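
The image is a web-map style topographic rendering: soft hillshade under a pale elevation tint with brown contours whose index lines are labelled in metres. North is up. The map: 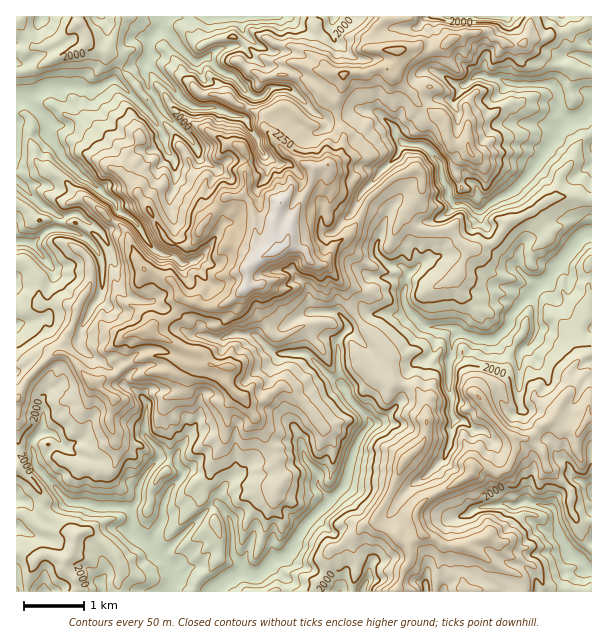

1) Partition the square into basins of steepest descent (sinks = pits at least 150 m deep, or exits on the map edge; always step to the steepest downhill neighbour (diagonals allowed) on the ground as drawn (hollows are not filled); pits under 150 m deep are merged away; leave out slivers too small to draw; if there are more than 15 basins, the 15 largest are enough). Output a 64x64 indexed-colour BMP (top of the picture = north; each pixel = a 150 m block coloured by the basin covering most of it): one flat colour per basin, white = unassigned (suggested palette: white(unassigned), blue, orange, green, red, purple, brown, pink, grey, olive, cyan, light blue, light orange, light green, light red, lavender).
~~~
<image width="64" height="64" href="data:image/bmp;base64,Qk12CAAAAAAAAHYAAAAoAAAAQAAAAEAAAAABAAQAAAAAAAAIAAATCwAAEwsAABAAAAAAAAAA////ALR3HwAOf/8ALKAsACgn1gC9Z5QAS1aMAMJ34wB/f38AIr28AM++FwDox64AeLv/AIrfmACWmP8A1bDFABEREREREREREREREREREREREREREVVVVVVVVVVVVVVVERERERERERERERERERERERERERERFVVVVVVVVVVVVVUREREREREREREREREREREREREREREVVVVVVVVVVVVVVRERERERERERERERERERERERERERERFVVVVVVVVVVVVVEREREREREREREREREREREREREREREVVVVVVVVVVVVVURERERERERERERERERERERERERERETVVVVVVVVVVVVVRERERERERERERERERERERERERERETM1VVVVVVVVVVVVEREREREREREREREREREREREREREzMzVVVVVVVVVVVVURERERERERERERERERERERERERETMzVVVVVVVVVVVVVREREREREREREREREREREREREREREzM1VVVVVVVVVVVVERERERERERERERERERERERERERETMzNVVVVVVVVVVVUREREREREREREREREREREREREREREzMzNVVVVVVVVVVRERERERERERERERERERERERERERETMzMzNVVVVVVVVVEREREREREREREREREREREREREREREzMzMzVTVVVVVVURERERERERERERERERERERERERERETMzMzMzM1VVVVVREREREREREREREREREREREREREREREzMzMzMzVVVVVVERERERERERERERERERERERERERERERMzMzMzNVVVVVURERERERERERERERERERERERERERERETMzMzMzNVVVVRERERERERERERERERERERERERERERERMzMzMzMzNVRFEREREREREREREREREREREREREREREREzMzMzMzMzREQRERERERERERERERERERERERERERERETMzMzMzMzNERBERERERERERERERERERERERERERERETMzMzMzMzMzREIRERERERERERERERERERERERERERETMzMzMzMzMzNEQhERERIREREREREREREREREREREREzMzMzMzMzMzMzRCIRERIiIRERERERERERERERERERETMzMzMzMzMzMzNEIiEREiIiIRERIiERERERERERERETMzMzMzMzMzMzM0QiIhIiIiIiIiIiIRERERERERERERMzMzMzMzMzMzMzMyIiIiIiIiIiIhERERERERERERERMzMzMzMzMzMzMzMzIiIiIiIiIiERERERERERERERERMzMzMzMzMzMzMzMzMiIiIiIiIiIREREREREREREREREzMzMzMzMzMzMzMzMyIiIiIiIiIiIREREREREREREREzMzMzMzMzMzMzMzMzIiIiIiIiIiIiEREREREREREREzMzMzMzMzMzMzMzMzMiIiIiIiIiIiIiIiIRERERERETMzMzMzMzMzMzMzMzMyIiIiIiIiIiIiIiIiERERERERMzMzMzMzMzMzMzMzMzIiIiIiIiIiIiIiIiIhERERERMzMzMzMzMzMzMzMzMzMiIiIiIiIiIiIiIiIiERERERMzMzMzMzMzMzMzMzMzMyIiIiIiIiIiIiIiIiIREREUMzMzMzMzMzMzMzMzMzMzIiIiIiIiIiIiIiIiIiIREURDMzMzMzMzMzMzMzMzMzMiIiIiIiIiIiIiIiIiIiIUREMzMzMzMzMzRDMzMzMzMyIiIiIiIiIiIiIiIiIiIkREREMzMzMzMzRERDMzMzMzIiIiIiIiIiIiIiIiIiIiRERERDMzMzREREREMzMzMzMiIiIiIiIiIiIiIiIiIiIkREREMzM0REREREREMzMzMyIiIiIiIiIiIiIiIiIiIiRERERDMzNEREREREREMzMzIiIiIiIiIiIiIiIiIiIiIkREREMzM0RERERERERDMzMiIiIiIiIiIiIiIiIiIiIiRERERDMzNERERERERERERCIiIiIiIiIiIiIiIiIiIiIkREREQzM0REREREREREREIiIiIiIiIiIiIiIiIiIiIiREREREQzREREREREREREQiIiIiIiIiIiIiIiIiIiIiIiRERERERERERERERERERCIiIiIiIiIiIiIiIiIiIiIiIkREREREREREREREREREIiIiIiIiIiIiIiIiIiIiIiIiREREREREREREREREREQiIiIiIiIiIiIiIiIiIiIiIiJERERERERERERERERERCIiIiIiIiIiIiIiIiIiIiIiIkREREREREREREREREREIiIiIiIiIiIiIiIiIiIiIiIiREREREREREREREREREQiIiIiIiIiIiIiIiIiIiIiIiJERERERERERERERERERCIiIiIiIiIiIiIiIiIiIiIiIkREREREREREREREREREIiIiIiIiIiIiIiIiIiIiIiIiREREREREREREREREREQiIiIiIiIiIiIiIiIiIiIiIiJERERERERERERERERERCIiIiIiIiIiIiIiIiIiIiIiIiREREREREREREREREREIiIiIiIiIiIiIiIiIiIiIiIiIiIiREREREREREREREQiIiIiIiIiIiIiIiIiIiIiIiIiIiJERERERERERERERCIiIiIiIiIiIiIiIiIiIiIiIiIiZmZGZEREREREREREIiIiIiIiIiIiIiIiIiIiIiIiIiJmZmZmZERGZmREREQiIiIiIiIiIiIiIiIiIiIiIiIiImZmZmZmZmZmZERERCIiIiIiIiIiIiIiIiIiIiIiIiIiJmZmZmZmZmZkRERE"/>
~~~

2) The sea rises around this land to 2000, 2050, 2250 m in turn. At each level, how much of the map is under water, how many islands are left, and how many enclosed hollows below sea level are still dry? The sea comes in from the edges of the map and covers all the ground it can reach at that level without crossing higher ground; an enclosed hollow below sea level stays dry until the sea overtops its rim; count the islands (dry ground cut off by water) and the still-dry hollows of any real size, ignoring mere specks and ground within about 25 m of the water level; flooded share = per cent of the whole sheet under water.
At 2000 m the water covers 42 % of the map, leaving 0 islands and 0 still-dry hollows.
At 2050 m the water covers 56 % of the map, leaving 0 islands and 0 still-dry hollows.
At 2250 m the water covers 92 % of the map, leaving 1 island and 0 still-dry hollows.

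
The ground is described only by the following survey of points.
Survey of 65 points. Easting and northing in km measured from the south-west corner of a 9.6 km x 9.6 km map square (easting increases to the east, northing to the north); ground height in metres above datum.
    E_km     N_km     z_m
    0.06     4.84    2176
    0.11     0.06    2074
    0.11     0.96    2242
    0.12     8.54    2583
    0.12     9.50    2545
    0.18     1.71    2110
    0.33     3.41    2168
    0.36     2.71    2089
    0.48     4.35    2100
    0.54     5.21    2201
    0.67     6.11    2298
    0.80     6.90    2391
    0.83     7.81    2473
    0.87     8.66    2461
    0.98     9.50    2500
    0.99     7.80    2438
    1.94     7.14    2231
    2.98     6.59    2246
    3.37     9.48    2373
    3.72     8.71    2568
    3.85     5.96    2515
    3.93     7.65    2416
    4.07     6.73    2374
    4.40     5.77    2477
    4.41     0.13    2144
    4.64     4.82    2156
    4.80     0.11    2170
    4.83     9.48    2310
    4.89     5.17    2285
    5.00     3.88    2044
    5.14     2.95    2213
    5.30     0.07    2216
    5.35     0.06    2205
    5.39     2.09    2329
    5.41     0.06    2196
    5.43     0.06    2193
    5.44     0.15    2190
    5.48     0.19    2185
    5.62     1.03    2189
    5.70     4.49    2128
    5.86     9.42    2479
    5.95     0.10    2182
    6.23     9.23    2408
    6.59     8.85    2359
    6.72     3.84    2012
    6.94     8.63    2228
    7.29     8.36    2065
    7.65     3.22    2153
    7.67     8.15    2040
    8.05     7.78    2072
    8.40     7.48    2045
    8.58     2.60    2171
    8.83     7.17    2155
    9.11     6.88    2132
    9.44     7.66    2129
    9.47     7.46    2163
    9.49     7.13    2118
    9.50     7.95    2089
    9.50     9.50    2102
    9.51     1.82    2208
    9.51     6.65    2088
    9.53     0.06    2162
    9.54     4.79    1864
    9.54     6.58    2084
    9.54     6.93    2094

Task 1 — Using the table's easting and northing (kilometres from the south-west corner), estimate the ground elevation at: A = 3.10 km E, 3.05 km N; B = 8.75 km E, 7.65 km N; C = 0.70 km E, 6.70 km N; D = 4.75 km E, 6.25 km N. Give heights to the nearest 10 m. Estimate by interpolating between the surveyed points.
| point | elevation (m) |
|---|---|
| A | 2050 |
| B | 2130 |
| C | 2370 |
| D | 2330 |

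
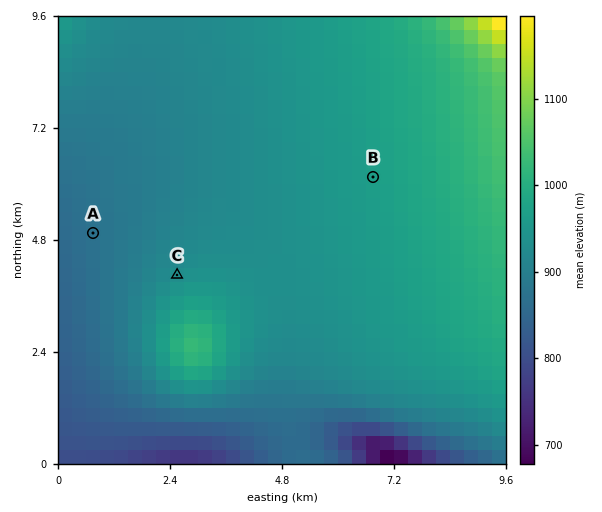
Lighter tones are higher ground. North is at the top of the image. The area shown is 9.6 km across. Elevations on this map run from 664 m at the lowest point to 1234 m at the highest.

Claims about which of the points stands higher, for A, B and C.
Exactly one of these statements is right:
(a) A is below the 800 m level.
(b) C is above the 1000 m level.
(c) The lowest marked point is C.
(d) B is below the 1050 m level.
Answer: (d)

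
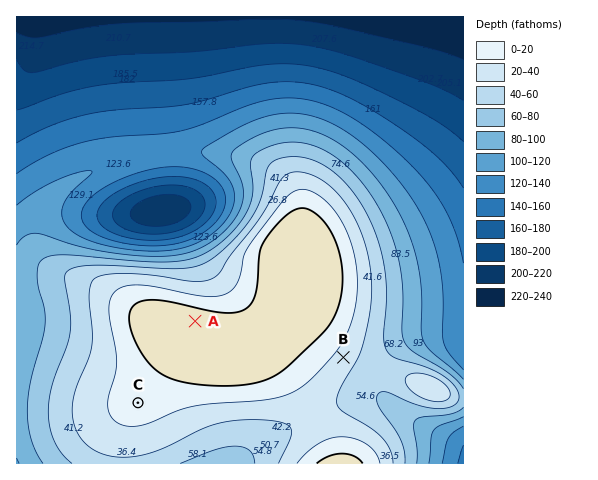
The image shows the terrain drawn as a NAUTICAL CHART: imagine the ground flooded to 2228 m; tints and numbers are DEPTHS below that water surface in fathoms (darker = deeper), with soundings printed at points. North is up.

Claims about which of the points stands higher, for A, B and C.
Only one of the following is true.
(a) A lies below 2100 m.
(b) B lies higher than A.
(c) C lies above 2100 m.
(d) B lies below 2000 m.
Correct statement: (c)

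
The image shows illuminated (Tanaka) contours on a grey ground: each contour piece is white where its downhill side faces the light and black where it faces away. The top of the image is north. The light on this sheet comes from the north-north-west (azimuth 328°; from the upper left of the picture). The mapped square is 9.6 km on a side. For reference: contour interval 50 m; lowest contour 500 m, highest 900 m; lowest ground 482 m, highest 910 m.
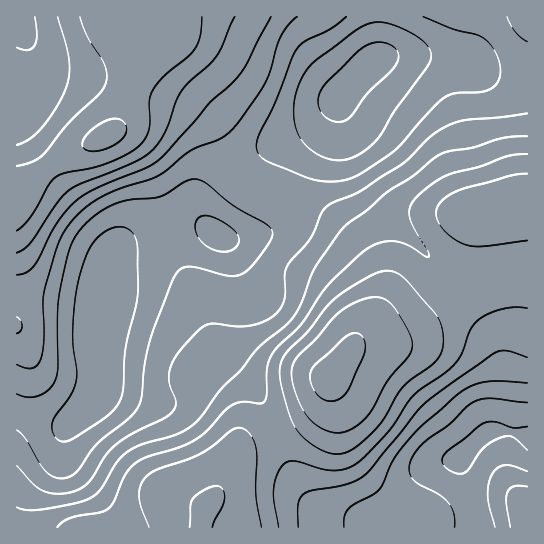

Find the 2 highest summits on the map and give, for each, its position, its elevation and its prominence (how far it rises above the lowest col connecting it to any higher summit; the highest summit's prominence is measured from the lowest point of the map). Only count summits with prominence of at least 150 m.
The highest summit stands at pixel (327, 378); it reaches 910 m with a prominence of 428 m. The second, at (106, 135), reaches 864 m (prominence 239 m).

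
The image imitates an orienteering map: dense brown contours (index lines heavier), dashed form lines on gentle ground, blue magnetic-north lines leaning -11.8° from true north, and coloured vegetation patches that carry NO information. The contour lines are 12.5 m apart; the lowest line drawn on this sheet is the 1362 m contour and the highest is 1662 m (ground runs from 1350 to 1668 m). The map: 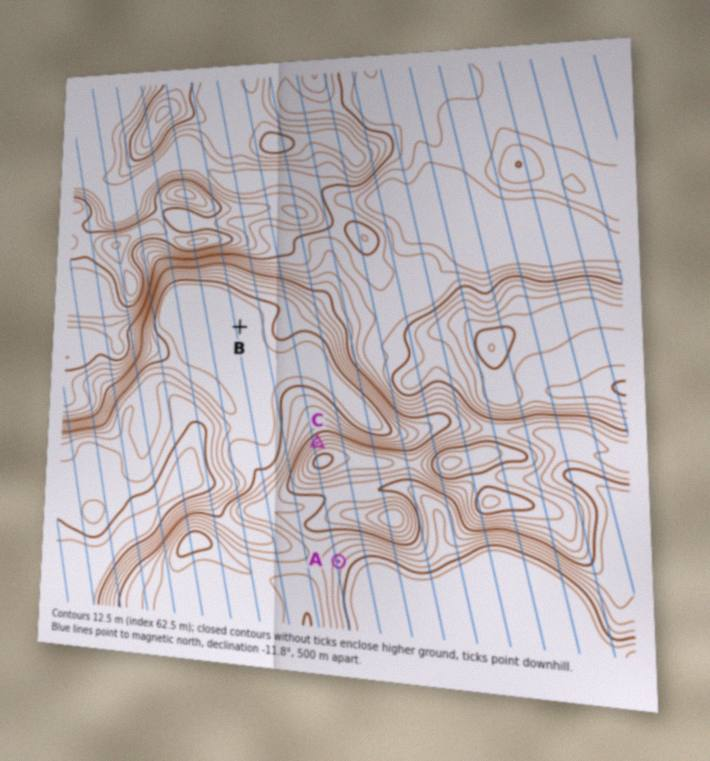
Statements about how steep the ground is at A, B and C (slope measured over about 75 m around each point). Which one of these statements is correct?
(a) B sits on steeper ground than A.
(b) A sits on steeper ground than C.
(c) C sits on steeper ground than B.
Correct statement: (c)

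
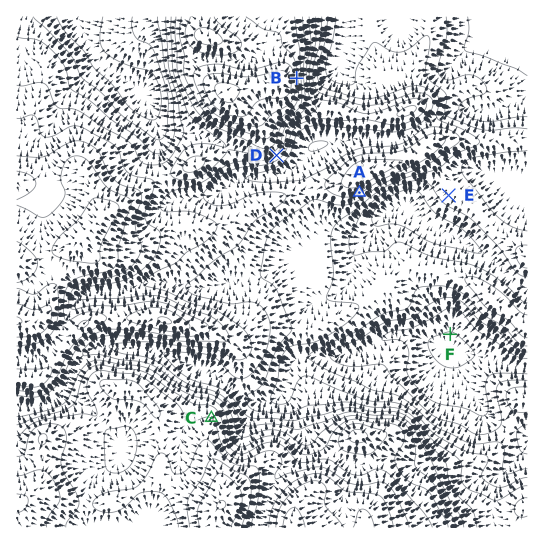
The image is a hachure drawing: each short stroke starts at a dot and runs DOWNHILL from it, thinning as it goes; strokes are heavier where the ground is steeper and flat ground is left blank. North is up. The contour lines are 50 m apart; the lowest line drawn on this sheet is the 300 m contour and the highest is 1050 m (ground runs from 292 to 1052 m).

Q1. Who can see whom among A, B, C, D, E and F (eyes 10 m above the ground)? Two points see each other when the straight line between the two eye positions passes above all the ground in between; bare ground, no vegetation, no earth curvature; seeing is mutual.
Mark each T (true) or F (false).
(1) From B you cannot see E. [T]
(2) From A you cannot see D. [T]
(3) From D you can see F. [F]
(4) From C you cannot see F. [F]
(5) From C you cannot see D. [F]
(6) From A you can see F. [F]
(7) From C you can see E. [T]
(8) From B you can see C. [F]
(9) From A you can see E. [T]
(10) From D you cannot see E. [T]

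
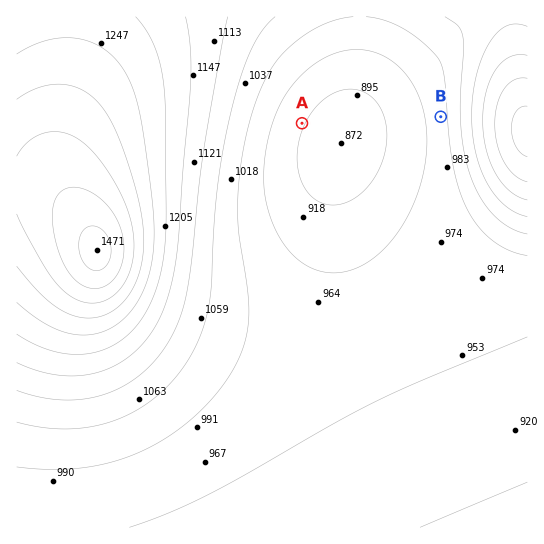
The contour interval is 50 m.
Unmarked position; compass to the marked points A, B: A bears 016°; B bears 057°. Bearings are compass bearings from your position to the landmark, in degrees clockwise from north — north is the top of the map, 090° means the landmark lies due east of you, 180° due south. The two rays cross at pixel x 273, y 226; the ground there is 950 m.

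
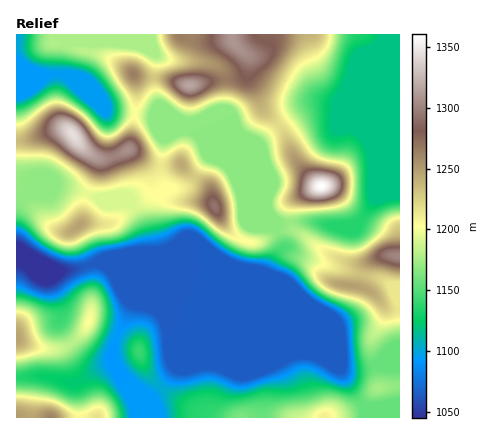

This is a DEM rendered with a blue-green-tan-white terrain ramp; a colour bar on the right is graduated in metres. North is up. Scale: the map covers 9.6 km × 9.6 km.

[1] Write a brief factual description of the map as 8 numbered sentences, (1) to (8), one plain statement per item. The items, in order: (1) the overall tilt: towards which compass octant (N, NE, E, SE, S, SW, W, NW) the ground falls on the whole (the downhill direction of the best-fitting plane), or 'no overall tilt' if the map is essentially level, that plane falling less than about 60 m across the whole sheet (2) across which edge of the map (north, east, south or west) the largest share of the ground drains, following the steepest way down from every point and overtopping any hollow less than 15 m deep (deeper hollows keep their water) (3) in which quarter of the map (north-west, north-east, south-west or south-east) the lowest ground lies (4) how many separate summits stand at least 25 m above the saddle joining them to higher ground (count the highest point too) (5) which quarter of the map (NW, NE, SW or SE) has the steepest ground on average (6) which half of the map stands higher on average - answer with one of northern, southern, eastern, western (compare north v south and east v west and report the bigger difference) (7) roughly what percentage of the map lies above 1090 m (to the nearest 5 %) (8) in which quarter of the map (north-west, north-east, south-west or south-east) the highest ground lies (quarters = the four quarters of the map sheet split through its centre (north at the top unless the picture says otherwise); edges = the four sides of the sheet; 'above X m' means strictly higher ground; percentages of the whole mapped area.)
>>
(1) On the whole the ground falls towards the south.
(2) Most of the ground drains across the western edge.
(3) The lowest point lies in the south-west quarter of the map.
(4) Counting only tops that stand 25 m proud, the map has 12 summits.
(5) The north-west quarter is the steepest part of the map.
(6) Taken as a whole, the northern half is higher than the southern.
(7) Ground above 1090 m makes up about 80 % of the sheet.
(8) The highest ground is in the north-east quarter.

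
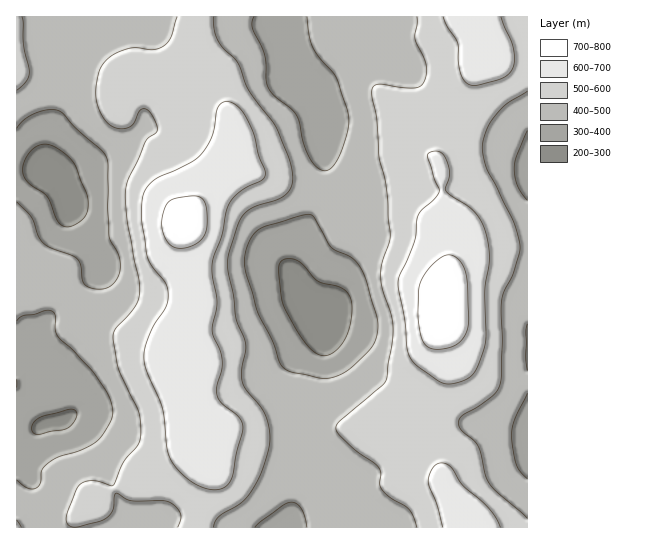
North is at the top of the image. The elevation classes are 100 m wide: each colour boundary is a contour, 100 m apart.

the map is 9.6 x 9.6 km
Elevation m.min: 250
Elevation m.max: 790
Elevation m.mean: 490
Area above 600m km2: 15.8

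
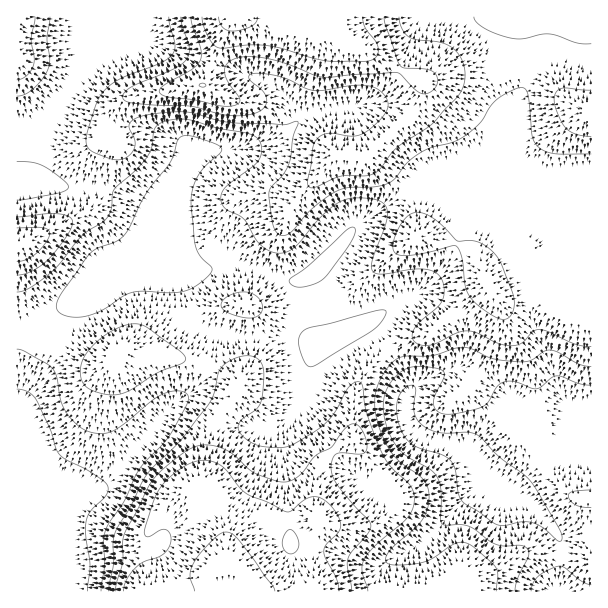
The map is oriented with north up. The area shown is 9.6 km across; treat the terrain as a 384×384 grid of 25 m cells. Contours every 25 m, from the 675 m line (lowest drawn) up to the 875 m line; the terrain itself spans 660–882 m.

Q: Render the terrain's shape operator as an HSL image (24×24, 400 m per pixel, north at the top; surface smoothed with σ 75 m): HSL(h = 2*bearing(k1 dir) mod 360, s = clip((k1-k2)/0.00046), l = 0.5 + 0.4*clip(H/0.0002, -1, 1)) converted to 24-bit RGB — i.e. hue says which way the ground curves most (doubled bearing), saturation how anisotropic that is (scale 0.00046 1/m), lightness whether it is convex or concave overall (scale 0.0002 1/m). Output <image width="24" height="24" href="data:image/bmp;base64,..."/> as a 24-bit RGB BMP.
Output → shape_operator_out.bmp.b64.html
<image width="24" height="24" href="data:image/bmp;base64,Qk32BgAAAAAAADYAAAAoAAAAGAAAABgAAAABABgAAAAAAMAGAAATCwAAEwsAAAAAAAAAAAAAe32Ad3mARE17BSRj8fbV0qDNl2G5r2+Gl4hkZ6tvf7+6WES1ydSyy6+dHTR8R3zPnI/TvYHKpoiRr7KQxGhmTjBCKzVNxIwre3x6d3Z7U0x0FR5L4fVqnbM4Smlnq4KixKa6kcGid1FhW0dXzblDv1AfbV0mCC0GFEUThk+a18fCgqjL2W3lwprhGjDJncrYe4B8cXeCUl2KCWmx8Mrr4aKcTmxgS4dJrrt2pmRgiFt7X1F9uaCGn6fKyaPpzHPeHZA3AFsvndF5iEpnc0Z1xGZuZxxUk7A6fId/b3uFZIyNJHZoGEhf/8zOrHWTW59gbbFcaYGggoe8YE3HwtbGj7i6ckCIy12k6tXdJbe7Jm45djc5Y19FaiQusFF5ncnEgo9/d2pydW9bXHFIAzAuxeCY9Nfv0rnXjsWzUqizaV+FYEp21Lxneks3Xi05etuh2uvxv2DaSzVsblNgcUhRUIOOi9u2ep6ykXKPmlaPjmNkgZtuG4FZA2EzyJJ23byyx6KoeUyIdlh6T0iG1ZOQtS9zeOeEef/DaCBqqRlJmD5/eztvo4ZjZb2FZZJTcHFMcmV0f0dzr5x/kaCGdpZqEU82GWIi6LVBp4QkYUkwWHNFO3hylF+g36DY3fzPJxNGLAcbe0cVZF8sRnl+osqzm4GeboWLenKIZVJzhFKTurSJm4ZmpaNcP3JGDDYmv6xK4HB4m49hVKpwP2toO1pPur1c//SvGwopOQ975r3ZkZXAT8aoXItyoYZnYoVzfnJbUFNfTX+GvpWXp5GZspyloG6kOXFwGWcwwb5o1L+3a5iYTVN3S255abJ2/9jITRtECSomccE/0pyzqWt3Uz8+nbFLbD5WlGo9X2eaSKytbpq30arDmpSojHq1g4jNbqTPQru/zrOsuHOwXFGDZYCAR4pe2n56/2PVeR51F38CMlIVpjYmkXVKYr5VTihWtq55bYukcqSmPZKNepG93LTSf4Kuc4eahVVcZls0g30gmIM3Z19zd3x0Z39mZYBZn0C76sb97df0KkeqZ3ijuNO5dUKrZz6Vl8qzYplHWn9eXnpkNXNArKdQqniBm1+aqUOyxWbFmc6/fsnGUleUiXeMhnxsbH5aRHpgNpV05Ieu4Drfc3+qodKiXSiyndTehZ3EmMQwKnA1VXxlZ3ttW4tQioVVemxbTn+JdLnE1azCukqUdlCBd3COsWayumVrXHg6KUkjTFQrr2R7vNzBboy4U0mVfaF3dmtwzdGhPqdWIGpSX3Zod4Btf39wfHdvfXxdYII7dVAihj4UUIsmSXpdTnaH1mrY7H+xXoBGKYNcTL18ttCXij18caB3boqGenR759X27cbrMFd6LmA3T45hdICCdnSCk2aRl2lld0OG1JGtvd+JI2xWQXZmK1Vr5ZfV7drxcajeXLi7nphsgmKYi6SNhGaGgHl9v0vG9rHp8JH/oJXbQpudXnZ9bm9/d1SGr3R4UGqFfaOw99fUOXxAIkouGTEhKoQn2t2VpGCahGp9fmlqeolyh25qgnJ+hX+CUl4iamchhl0uy2ZCnmJMRnNwYnSASleXr6bChXTFc6m23YWv9Z+/WS5iN2IoBLQxX7Q+f2thfnRxgH96gYB4f3h3en2AgYaCgnpuglZwnWZYpHNXy7BqL31cSIJ7RoiDXp50a2KYql10blSB7Jqww37r09ftU8aoO21RanVgd4Btfn92f3Jxg21igoBTdnxMdHSQWVikroy7mo+15NbaeoPGN1BtY1Q3R0UQJCgLgZAvP4uJs9PIsL3g0JLl6IK7UXxLQHJBU4tQZHlianqBol6itVt0l2hLZYRNTnp0W1yPzIV5r4IdYyAALBwHLRkGoYMPCtoTAOJRLYlUN6wcfW46Y0NR2XKd5J/JZ6GtYpuaX4KXaH6XaEmIr32gwbbSYcooLXVZNnx+pHPV9cz/6Mz/4sz/zNv/zPn/zN7/hFjqfy9okoUaKTYLHCcOanQpx5thu5yMXZ6WUnd+WW9hPU9/qM2/l8bR3OjVKI6vOoSEI4BILbZFRn/XpHfw/8zw8K8vKRMKQRULaD42wJSCtHS+QrSZGPaxjcvTz7vNiHu1X0yngHukPpWgbMRgcXNL3uW1Sj+QUk9+Y3xjVHY6MUYdJRsOkToA/3RGdz2BVYyvhLLNnNHUjZ/S2ubxdNvnPW+csZaarXGxcFaVhXaScnOQioxpemxl5OOfPlR+TFN9eHGEj3uNVk6HRhuNqaDL6+Lgtrrle6bbcZm8hputd6F/iMNYkJRAJzM9hIY4e1RAeGBdenRrgIBwg3tygHp4"/>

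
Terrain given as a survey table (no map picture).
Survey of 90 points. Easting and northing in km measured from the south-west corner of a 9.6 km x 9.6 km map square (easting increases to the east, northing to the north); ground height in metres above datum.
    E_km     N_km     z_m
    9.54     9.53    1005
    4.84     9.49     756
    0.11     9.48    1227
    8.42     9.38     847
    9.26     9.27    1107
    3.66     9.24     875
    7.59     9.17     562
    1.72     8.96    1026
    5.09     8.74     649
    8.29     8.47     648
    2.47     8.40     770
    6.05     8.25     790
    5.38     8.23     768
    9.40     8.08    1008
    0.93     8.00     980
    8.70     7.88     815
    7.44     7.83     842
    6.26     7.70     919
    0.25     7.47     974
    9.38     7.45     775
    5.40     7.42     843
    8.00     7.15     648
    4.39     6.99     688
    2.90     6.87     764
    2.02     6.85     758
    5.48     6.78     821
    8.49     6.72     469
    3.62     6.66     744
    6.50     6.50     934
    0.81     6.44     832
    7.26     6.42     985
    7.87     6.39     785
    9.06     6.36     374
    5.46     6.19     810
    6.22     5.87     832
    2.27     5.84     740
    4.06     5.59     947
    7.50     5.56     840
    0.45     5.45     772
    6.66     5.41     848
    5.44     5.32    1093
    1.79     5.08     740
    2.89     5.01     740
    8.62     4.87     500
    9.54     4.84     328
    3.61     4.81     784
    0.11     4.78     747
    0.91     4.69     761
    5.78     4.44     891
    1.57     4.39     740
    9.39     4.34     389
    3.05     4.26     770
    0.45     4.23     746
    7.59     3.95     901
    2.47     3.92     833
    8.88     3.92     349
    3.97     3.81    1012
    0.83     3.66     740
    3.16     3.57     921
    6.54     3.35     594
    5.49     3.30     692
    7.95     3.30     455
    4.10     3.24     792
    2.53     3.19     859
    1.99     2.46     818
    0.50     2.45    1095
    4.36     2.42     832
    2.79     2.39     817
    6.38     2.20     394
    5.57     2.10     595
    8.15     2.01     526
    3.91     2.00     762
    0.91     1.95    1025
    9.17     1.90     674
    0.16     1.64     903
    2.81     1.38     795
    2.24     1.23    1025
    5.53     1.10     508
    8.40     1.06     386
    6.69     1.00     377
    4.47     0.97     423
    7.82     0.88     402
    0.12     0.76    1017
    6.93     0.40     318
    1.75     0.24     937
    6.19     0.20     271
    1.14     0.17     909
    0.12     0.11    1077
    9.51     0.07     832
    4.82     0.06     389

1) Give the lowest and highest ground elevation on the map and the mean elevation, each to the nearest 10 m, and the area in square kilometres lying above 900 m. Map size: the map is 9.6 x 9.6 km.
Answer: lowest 250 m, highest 1320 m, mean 750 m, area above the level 19.3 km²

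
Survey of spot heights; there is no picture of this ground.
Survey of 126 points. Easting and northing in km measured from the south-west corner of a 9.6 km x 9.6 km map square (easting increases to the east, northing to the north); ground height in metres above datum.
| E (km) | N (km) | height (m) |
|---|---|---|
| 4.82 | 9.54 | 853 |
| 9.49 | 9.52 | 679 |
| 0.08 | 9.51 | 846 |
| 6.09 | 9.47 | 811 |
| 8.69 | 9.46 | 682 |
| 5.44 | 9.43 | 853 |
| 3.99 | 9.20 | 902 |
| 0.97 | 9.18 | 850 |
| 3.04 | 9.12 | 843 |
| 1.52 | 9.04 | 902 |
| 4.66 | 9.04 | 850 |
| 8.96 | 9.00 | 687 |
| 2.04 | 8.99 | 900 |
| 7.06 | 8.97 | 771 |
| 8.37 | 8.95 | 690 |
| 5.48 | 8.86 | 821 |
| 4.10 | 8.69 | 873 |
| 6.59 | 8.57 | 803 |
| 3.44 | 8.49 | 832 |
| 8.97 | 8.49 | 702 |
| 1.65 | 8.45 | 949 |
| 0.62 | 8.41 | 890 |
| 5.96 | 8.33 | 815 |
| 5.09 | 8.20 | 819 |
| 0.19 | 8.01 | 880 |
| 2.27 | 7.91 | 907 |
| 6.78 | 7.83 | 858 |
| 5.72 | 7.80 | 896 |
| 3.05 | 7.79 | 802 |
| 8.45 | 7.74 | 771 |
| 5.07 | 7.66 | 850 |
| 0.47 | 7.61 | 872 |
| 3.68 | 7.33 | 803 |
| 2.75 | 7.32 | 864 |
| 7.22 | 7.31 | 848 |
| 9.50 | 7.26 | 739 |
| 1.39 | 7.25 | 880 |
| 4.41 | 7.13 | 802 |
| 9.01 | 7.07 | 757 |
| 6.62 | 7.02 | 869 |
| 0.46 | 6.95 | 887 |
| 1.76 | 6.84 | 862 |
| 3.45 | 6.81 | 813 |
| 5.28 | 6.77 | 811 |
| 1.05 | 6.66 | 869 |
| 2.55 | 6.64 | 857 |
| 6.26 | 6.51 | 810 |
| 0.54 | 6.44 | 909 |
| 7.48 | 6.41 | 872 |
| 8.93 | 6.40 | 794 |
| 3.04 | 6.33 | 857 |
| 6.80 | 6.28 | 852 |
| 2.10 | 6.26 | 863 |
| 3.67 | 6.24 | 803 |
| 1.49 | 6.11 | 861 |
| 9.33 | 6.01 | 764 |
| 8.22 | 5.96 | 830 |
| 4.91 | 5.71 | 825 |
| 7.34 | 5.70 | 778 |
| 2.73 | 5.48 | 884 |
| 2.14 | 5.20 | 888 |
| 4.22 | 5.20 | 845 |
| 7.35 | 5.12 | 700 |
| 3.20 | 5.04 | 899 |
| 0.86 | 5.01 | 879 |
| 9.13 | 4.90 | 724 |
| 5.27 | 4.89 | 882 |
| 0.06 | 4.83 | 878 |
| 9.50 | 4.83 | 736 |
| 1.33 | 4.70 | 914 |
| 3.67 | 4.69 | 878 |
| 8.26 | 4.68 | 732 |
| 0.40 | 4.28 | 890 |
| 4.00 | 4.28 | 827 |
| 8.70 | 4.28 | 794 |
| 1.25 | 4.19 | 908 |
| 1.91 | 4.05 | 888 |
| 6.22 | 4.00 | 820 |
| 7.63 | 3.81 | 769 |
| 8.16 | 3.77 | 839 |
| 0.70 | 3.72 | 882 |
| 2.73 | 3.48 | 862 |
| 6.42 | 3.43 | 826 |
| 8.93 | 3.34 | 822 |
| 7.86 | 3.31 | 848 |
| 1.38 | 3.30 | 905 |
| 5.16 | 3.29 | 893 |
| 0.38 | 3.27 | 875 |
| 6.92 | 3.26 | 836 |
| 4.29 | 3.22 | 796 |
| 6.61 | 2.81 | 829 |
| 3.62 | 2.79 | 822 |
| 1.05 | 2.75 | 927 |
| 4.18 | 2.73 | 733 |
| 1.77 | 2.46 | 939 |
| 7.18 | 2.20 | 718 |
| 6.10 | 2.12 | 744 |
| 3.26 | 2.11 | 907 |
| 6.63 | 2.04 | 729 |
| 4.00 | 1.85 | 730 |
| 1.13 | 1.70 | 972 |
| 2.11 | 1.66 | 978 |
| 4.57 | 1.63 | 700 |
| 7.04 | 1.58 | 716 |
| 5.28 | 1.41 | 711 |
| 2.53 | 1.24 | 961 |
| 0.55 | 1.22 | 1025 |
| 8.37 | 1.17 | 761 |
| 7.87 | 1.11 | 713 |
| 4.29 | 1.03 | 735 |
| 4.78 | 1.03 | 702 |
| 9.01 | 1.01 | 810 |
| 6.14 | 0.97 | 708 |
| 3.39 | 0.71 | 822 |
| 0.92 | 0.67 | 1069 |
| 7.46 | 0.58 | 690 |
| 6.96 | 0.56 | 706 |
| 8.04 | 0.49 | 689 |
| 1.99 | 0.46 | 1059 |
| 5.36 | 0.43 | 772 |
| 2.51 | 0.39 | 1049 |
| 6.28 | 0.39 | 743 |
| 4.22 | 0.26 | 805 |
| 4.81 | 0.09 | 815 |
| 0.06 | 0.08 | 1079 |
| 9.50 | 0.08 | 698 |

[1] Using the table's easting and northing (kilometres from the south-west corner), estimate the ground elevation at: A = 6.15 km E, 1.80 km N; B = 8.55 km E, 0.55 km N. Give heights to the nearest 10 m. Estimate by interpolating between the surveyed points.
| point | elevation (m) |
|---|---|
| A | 710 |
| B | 700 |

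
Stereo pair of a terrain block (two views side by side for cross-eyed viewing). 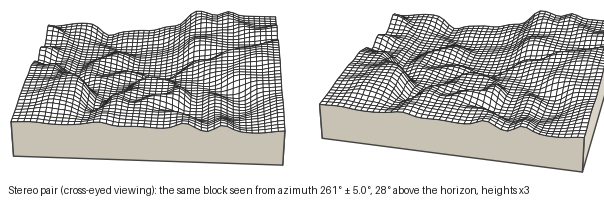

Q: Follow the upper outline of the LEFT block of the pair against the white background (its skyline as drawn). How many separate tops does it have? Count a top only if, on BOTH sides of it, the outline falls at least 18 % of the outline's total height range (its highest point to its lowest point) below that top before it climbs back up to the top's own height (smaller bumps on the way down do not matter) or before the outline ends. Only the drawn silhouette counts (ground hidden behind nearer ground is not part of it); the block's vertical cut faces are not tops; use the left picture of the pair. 1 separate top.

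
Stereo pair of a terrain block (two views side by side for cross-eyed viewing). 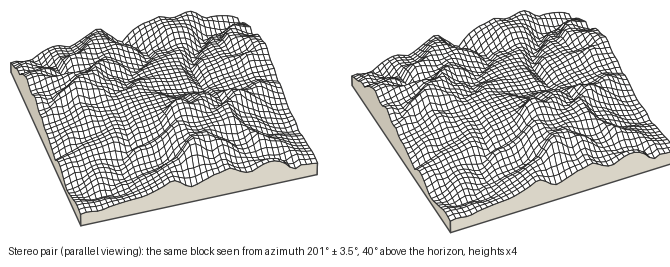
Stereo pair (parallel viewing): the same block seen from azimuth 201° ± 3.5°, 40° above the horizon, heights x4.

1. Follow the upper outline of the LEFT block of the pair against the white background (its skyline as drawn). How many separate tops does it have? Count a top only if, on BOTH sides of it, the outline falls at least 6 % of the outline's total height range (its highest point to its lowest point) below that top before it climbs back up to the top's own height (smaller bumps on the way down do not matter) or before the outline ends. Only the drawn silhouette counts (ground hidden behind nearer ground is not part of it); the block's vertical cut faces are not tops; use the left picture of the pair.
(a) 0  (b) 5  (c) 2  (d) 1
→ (c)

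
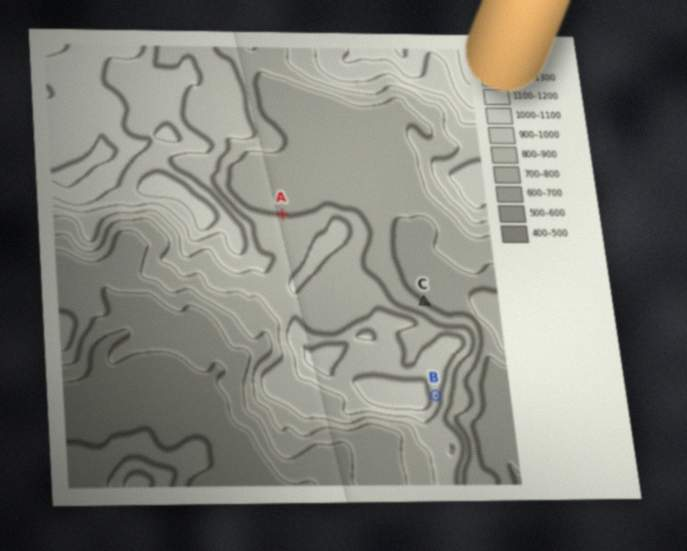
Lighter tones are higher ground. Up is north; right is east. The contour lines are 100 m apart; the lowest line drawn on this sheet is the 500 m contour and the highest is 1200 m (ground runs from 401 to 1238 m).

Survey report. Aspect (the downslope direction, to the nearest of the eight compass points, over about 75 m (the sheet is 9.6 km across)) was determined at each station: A N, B E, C NE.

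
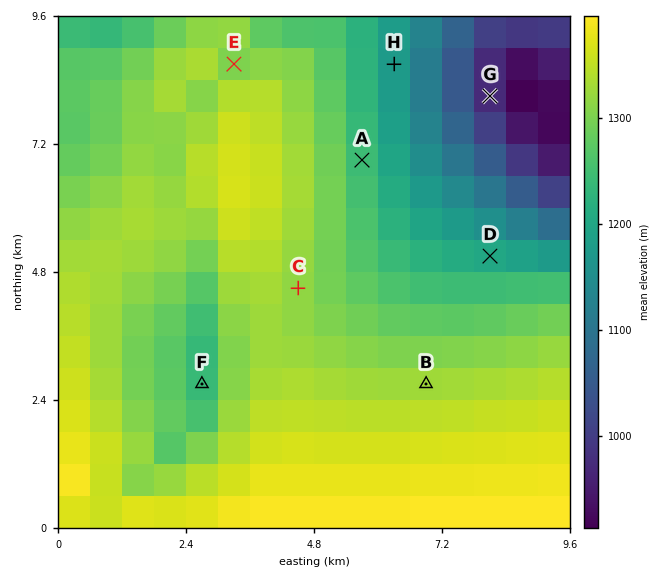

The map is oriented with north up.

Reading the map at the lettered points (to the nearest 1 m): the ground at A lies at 1245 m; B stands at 1327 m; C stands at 1316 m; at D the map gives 1204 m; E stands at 1293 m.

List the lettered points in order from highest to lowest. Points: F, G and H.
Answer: F H G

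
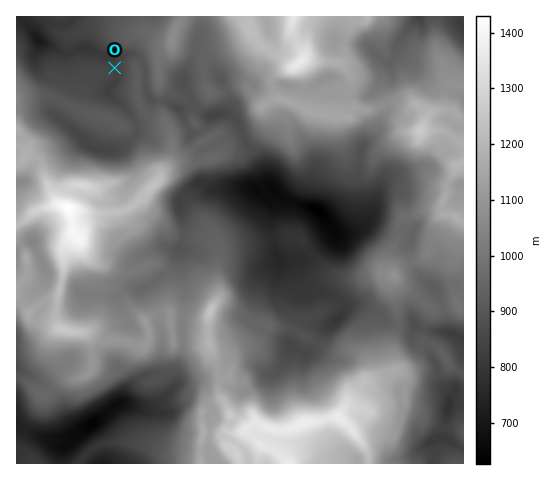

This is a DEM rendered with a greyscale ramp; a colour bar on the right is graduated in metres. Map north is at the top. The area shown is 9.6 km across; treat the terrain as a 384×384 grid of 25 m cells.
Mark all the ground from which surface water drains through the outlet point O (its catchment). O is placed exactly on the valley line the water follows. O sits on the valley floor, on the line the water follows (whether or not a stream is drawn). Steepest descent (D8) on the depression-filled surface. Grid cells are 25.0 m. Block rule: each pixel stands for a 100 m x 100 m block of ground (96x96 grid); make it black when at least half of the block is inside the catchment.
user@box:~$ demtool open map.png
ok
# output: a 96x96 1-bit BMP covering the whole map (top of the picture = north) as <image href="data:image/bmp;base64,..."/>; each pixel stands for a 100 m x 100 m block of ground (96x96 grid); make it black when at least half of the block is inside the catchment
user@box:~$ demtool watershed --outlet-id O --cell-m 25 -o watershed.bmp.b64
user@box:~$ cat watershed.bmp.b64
<image width="96" height="96" href="data:image/bmp;base64,Qk2+BAAAAAAAAD4AAAAoAAAAYAAAAGAAAAABAAEAAAAAAIAEAAATCwAAEwsAAAIAAAAAAAAA////AAAAAAAAAAAAAAAAAAAAAAAAAAAAAAAAAAAAAAAAAAAAAAAAAAAAAAAAAAAAAAAAAAAAAAAAAAAAAAAAAAAAAAAAAAAAAAAAAAAAAAAAAAAAAAAAAAAAAAAAAAAAAAAAAAAAAAAAAAAAAAAAAAAAAAAAAAAAAAAAAAAAAAAAAAAAAAAAAAAAAAAAAAAAAAAAAAAAAAAAAAAAAAAAAAAAAAAAAAAAAAAAAAAAAAAAAAAAAAAAAAAAAAAAAAAAAAAAAAAAAAAAAAAAAAAAAAAAAAAAAAAAAAAAAAAAAAAAAAAAAAAAAAAAAAAAAAAAAAAAAAAAAAAAAAAAAAAAAAAAAAAAAAAAAAAAAAAAAAAAAAAAAAAAAAAAAAAAAAAAAAAAAAAAAAAAAAAAAAAAAAAAAAAAAAAAAAAAAAAAAAAAAAAAAAAAAAAAAAAAAAAAAAAAAAAAAAAAAAAAAAAAAAAAAAAAAAAAAAAAAAAAAAAAAAAAAAAAAAAAAAAAAAAAAAAAAAAAAAAAAAAAAAAAAAAAAAAAAAAAAAAAAAAAAAAAAAAAAAAAAAAAAAAAAAAAAAAAAAAAAAAAAAAAAAAAAAAAAAAAAAAAAAAAAAAAAAAAAAAAAAAAAAAAAAAAAAAAAAAAAAAAAAAAAAAAAAAAAAAAAAAAAAAAAAAAAAAAAAAAAAAAAAAAAAAAAAAAAAAAAAAAAAAAAAAAAAAAAAAAAAAAAAAAAAAAAAAAAAAAAAAAAAAAAAAAAAAAAAAAAAAAAAAAAAAAAAAAAAAAAAAAAAAAAAAAAAAAAAAAAAAAAAAAAAAAAAAAAAAAAAAAAAAAAAAAAAAAAAAAAAAAAAAAAAAAAAAAAAAAAAAAAAAAAAAAA/8AAAAAAAAAAAAAP/+AAAAAAAAAAAAA///AAAAAAAAAAAAA///wAAAAAAAAAAAB///wAAAAAAAAAAAB///4AAAAAAAAAAAB///8AAAAAAAAAAAD///+AAAAAAAAAAAD///+AAAAAAAAAAAD////AAAAAAAAAAAH////gAAAAAAAAAAH////gAAAAAAAAAA/////gAAAAAAAAAB/////gAAAAAAAAAD/////gAAAAAAAAAD/////gAAAAAAAAAD/////gAAAAAAAAAD/////gAAAAAAAAAD/////gAAAAAAAAAD/////AAAAAAAAAAD////4AAAAAAAAAAD////gAAAAAAAAAAD/8f/gAAAAAAAAAAD/wf/AAAAAAAAAAAD/Af/AAAAAAAAAAAAAAf/AAAAAAAAAAAAAAf/AAAAAAAAAAAAAAf/AAAAAAAAAAAAAAP/AAAAAAAAAAAAAAD/AAAAAAAAAAAAAAAfAAAAAAAAAAAAAAAAAAAAAAAAAAAAAAAAAAAAAAAAAAAAAAAAAAAAAAAAAAAAAAAAAAAAAAAAAAAAAAAAAAAAAAAAAAAAAAAAAAAAAAAAAAAAAAAAAAAAAAAAAAAAAAAAAAAAAAAAAAAAAAAAAAAAAAAAAAAAAAAAAAAAAAAAAAAAAAAAAAAAAAAAAAAA="/>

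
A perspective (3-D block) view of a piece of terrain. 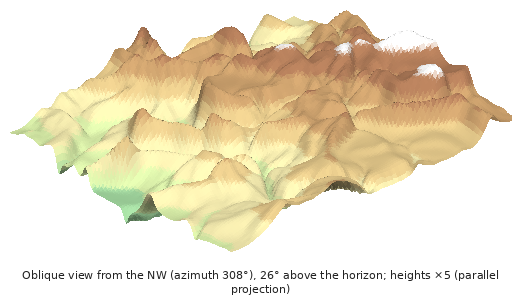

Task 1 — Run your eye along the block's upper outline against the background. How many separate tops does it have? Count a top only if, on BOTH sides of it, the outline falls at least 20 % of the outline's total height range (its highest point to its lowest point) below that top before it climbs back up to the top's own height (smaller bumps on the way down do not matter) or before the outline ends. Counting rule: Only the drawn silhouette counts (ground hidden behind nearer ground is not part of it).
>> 2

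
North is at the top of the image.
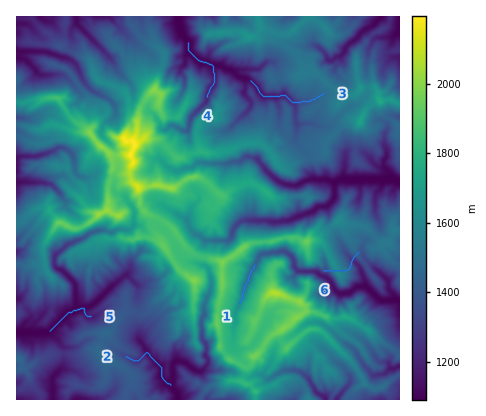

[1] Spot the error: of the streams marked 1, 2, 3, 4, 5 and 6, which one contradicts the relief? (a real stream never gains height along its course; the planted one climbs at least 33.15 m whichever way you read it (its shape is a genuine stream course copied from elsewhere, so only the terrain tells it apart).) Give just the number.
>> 6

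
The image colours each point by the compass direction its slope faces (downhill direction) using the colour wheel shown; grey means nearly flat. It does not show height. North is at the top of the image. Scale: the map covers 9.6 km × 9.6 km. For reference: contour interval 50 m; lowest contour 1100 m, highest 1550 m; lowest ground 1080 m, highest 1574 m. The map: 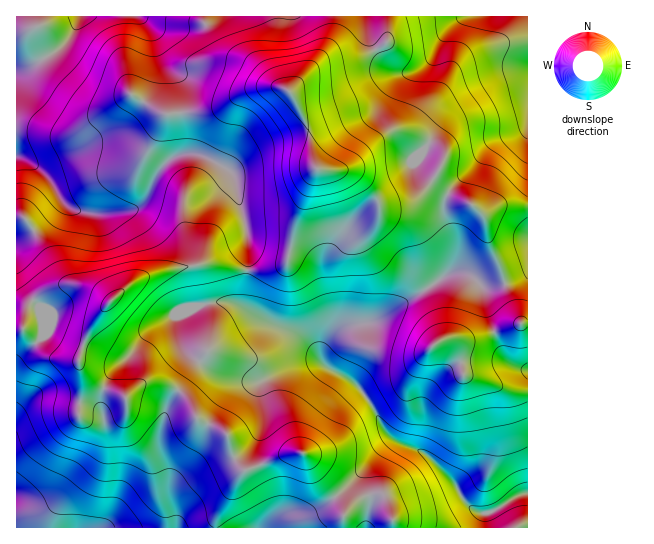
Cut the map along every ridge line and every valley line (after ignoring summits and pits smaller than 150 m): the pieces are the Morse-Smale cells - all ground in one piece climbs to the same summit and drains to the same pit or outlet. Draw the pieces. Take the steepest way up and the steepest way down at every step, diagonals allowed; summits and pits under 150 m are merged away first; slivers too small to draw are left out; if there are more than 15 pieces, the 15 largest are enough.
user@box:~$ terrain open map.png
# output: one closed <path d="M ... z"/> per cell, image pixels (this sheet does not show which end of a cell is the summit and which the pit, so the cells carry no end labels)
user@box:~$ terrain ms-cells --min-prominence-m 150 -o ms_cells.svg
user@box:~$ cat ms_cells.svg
<path d="M403 131l-12 0-5 2-43 36-27 1-20 51-8 40-10 7-31 3-3 32 7 10-12-8-16-4-29 6-18 10 1 16 7 16 9 8 17 12 21 10 30 2 32-16 25-4 27 15 16 14 12 17 12 24 11 10-7 0-29 33-24 23 8 13-1 18 184 0 1-205-8-1-8-17-12-39-11-23-4-22-4-8-10-9-42-19 15-24 0-7-13-10z"/><path d="M334 16l-317 0-1 221 3 0 23-13 18-18 1-7 6 8 22 6 25 0 20-4 10-8 11-24 15-18 13-6 12 0 31 15 7 9 14 52 0 41 18 1 17-4 6-6 8-40 15-40 6-12-4-7-2-23-6-18-16-30 24-25 15-20 5-15z"/><path d="M23 329l-7 1 1 198 252 0 14-12 30-4 22-15-18-22-14-22-16 0-42 18-13-17-5-20-28-14-11-21-13-11-13-5-13-2-10 4-14 12-8-5-15-4-9-5-10-10-5-12-21-2-10-4z"/><path d="M527 16l-138 0-1 22-5 7-32 15-32 5-9 6-21 20 16 30 6 18 2 23 5 7 19 2 12-4 24-24 18-12 12 0 8 2 20 11 13 10 0 7-15 24 42 19 13 13 7 30 9 19 9 32 12 25 7-1z"/><path d="M217 264l-18 0-24 4-33 9-12 7-20 17-15-10-13-6-23 0-13 6-17 14-6 24 24 26 10 4 21 2 5 12 10 10 9 5 15 4 8 5 14-12 10-4 13 2 13 5 13 11 11 21 28 14 5 20 13 17 42-18 16 0 14 22 18 22 25-23 29-33 6-2-10-8-12-24-12-17-16-14-27-15-25 4-32 16-16 0-22-5-30-19-9-8-4-8-4-15 0-9 2-2 16-8 27-6 10 2 18 7-5-7 3-33z"/><path d="M195 153l-12 0-13 6-15 18-11 24-10 8-20 4-25 0-22-6-6-8-1 7-9 10-18 15-16 6-1 92 7 0 2-15 6-11 15-12 13-6 23 0 13 6 15 10 24-20 35-12 30-5 18 0 21 5 9 0 0-40-14-52-7-9z"/><path d="M387 16l-52 0-6 27-20 27 14-6 32-5 28-14 5-7z"/><path d="M335 497l-22 15-30 4-14 11 73 1 2-18z"/>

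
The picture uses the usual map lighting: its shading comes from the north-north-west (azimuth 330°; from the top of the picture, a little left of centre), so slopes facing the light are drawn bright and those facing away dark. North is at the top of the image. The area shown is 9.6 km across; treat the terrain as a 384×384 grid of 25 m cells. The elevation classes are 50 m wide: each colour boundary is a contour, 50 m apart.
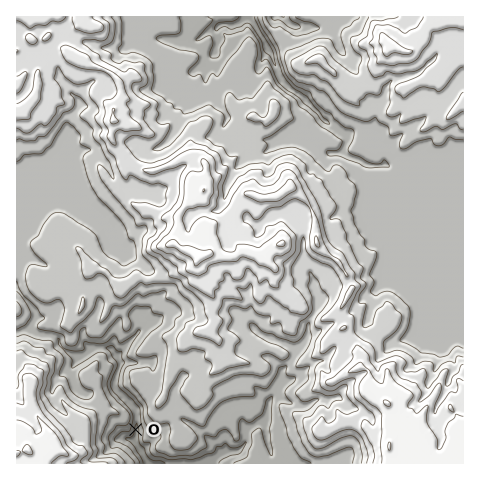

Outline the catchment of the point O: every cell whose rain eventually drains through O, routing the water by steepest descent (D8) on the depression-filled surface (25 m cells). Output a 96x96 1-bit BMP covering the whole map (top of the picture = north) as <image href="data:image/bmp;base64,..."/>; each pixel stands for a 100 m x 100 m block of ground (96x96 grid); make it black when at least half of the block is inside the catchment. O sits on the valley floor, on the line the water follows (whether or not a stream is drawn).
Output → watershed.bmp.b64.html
<image width="96" height="96" href="data:image/bmp;base64,Qk2+BAAAAAAAAD4AAAAoAAAAYAAAAGAAAAABAAEAAAAAAIAEAAATCwAAEwsAAAIAAAAAAAAA////AAAAAAAAAAAAAAAAAAAAAAAAAAAAAAAAAAAAAAAAPAAAAAAAAAAAAAAAfAAAAAAAAAAAAAAA/AAAAAAAAAAAAAAB/gAAAAAAAAAAAAAB/gAAAAAAAAAAAAAD/gD4AAAAAAAAAAAD/gH8AAAAAAAAAAAH/gH8AAAAAAAAAAAP/wP8AAAAAAAAAAAP///8AAAAAAAAAAAP///8AAAAAAAAAAAf///+AAAAAAAAAAAf////AAAAAAAAAAAf////AAAAAAAAAAAf////AAAAAAAAAAAf////gAAAAAAAAAAf////gAAAAAAAAAAf////gAAAAAAAAAAf////gAAAAAAAAAA/////wAAAAAAAAAB/////wAAAAAAAAAD/////4AAAAAAAAAD/////4AAAAAAAAAD/////8AAAAAAAAAD/////8AAAAAAAAAD/////+AAAAAAAAAD//////4AAAAAAAAD//////8AAAAAAAAD//////+AAAAAAAAD//////8AAAAAAAAD//////8AAAAAAAAD//////8AAAAAAAAD//////8AAAAAAAAD//////8AAAAAAAAD//////8AAAAAAAAD//////4AAAAAAAAD///z//wAAAAAAAAD///h//gAAAAAAAAD///AAfgAAAAAAAAD//8AADgAAAAAAAAD//wAAAAAAAAAAAAD//gAAAAAAAAAAAAD//AAAAAAAAAAAAAD//AAAAAAAAAAAAAD/+AAAAAAAAAAAAAD/4AAAAAAAAAAAAAD/gAAAAAAAAAAAAAD+AAAAAAAAAAAAAAD8AAAAAAAAAAAAAAD4AAAAAAAAAAAAAADwAAAAAAAAAAAAAAAAAAAAAAAAAAAAAAAAAAAAAAAAAAAAAAAAAAAAAAAAAAAAAAAAAAAAAAAAAAAAAAAAAAAAAAAAAAAAAAAAAAAAAAAAAAAAAAAAAAAAAAAAAAAAAAAAAAAAAAAAAAAAAAAAAAAAAAAAAAAAAAAAAAAAAAAAAAAAAAAAAAAAAAAAAAAAAAAAAAAAAAAAAAAAAAAAAAAAAAAAAAAAAAAAAAAAAAAAAAAAAAAAAAAAAAAAAAAAAAAAAAAAAAAAAAAAAAAAAAAAAAAAAAAAAAAAAAAAAAAAAAAAAAAAAAAAAAAAAAAAAAAAAAAAAAAAAAAAAAAAAAAAAAAAAAAAAAAAAAAAAAAAAAAAAAAAAAAAAAAAAAAAAAAAAAAAAAAAAAAAAAAAAAAAAAAAAAAAAAAAAAAAAAAAAAAAAAAAAAAAAAAAAAAAAAAAAAAAAAAAAAAAAAAAAAAAAAAAAAAAAAAAAAAAAAAAAAAAAAAAAAAAAAAAAAAAAAAAAAAAAAAAAAAAAAAAAAAAAAAAAAAAAAAAAAAAAAAAAAAAAAAAAAAAAAAAAAAAAAAAAAAAAAAAAAAAAAAAAAAAAAAAAAAAAAAAAAAAAAAAAAAAAAAAAAAAAAAAAAAAAAAAAAAAAAAAAAAAAAAAAAAAAAAAAAAAAAAAAAAAAAAAAAAAAAAAAAAAAAAAAAAAAAA="/>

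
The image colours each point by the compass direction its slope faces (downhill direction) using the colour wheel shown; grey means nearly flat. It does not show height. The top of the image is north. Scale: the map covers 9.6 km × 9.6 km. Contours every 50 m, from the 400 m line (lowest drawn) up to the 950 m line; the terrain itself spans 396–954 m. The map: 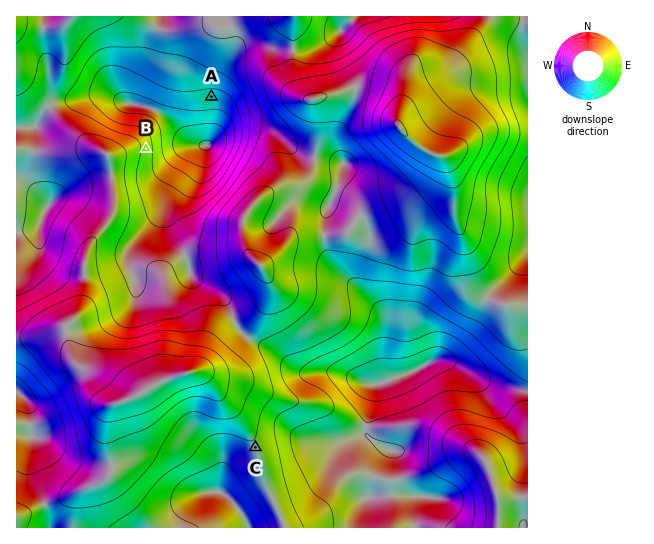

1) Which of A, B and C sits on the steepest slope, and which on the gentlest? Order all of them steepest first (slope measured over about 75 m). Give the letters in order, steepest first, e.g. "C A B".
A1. B A C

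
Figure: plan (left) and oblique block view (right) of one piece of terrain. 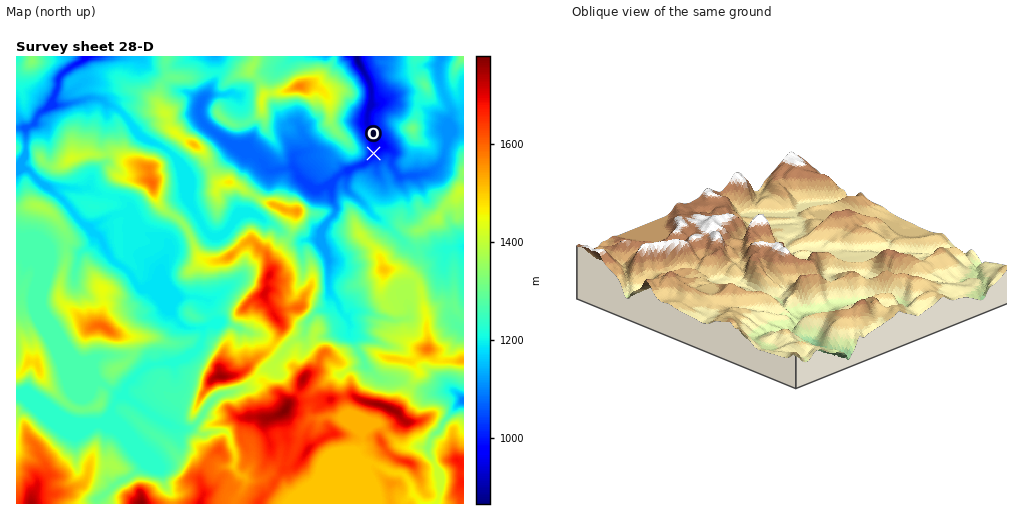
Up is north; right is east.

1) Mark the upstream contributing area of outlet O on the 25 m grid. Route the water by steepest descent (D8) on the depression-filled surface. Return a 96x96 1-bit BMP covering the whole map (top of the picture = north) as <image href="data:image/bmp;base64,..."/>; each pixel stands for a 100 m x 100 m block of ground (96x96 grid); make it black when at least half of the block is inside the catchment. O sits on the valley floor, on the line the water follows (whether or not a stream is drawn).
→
<image width="96" height="96" href="data:image/bmp;base64,Qk2+BAAAAAAAAD4AAAAoAAAAYAAAAGAAAAABAAEAAAAAAIAEAAATCwAAEwsAAAIAAAAAAAAA////AAAAAAAAAAAAAAAAAAAAAAAAAAAAAAAAAAAAAAAAAAAAAAAAAAAAAAAAAAAAAAAAAAAAAAAAAAAAAAAAAAAAAAAAAAAAAAAAAAAAAAAAAAAAAAAAAAAAAAAAAAAAAAAAAAAAAAAAAAAAAAAAAAAAAAAAAAAAAAAAAAAAAAAAAAAAAAAAAAAAAAAAAAAAAAAAAAAAAAAAAAAAAAAAAAAAAAAAAAAAAAAAAAAAAAAAAAAAAAAAAAAAAAAAAAAAAAAAAAAAAAAAAAAAAAAAAAAAAAAAAAAAAAAAAAAAAAAAAAAAAAAAAAAAAAAAAAAAAAAAAAAAAAAAAAAAAAAAAAAAgAAAAAAAAAAAAAAHwAAAAAAAAAAAP/B/4AAAAAAAAAAAf///8AAAAAAAAAAB////+AAAAAAAAAAD////+AAAAAAAAAAH////+AAAAAAAAAAf/////AAAAAAAAAA//////AAAAAAAAAA//////AAAAAAAAAAf////+AAAAAAAAAAP/////AAAAAAAAAAH/////gAAAAAAAAAB/////wAAAAAAAAAB/////wAAAAAAAAAA/////wAAAAAAAAAA/////wAAAAAAAAAAf////wAAAAAAAAAAf////wAAAAAAAAAA/////wAAAAAAAAAB/////wAAAAAAAAAB/////wAAAAAAAAAD/////gAAAAAAAAAD/////gAAAAAAAAAH/////gAAAAAAAAAH/////gAAAAAAAAAD/////gAAAAAAAAAD/////AAAAAAAAAAD////+AAAAAAAAAAD////+AAAAAAAAAAB////+AAAAAAAAAAD/////AAAAAAAAAAB/////AAAAAAAAAAA/////AAAAAAAAAAA/////AAAAAAAAAAAf////AAAAAAAAAAAP////AAAAAAAAAAAH////AAAAAAAAAAAH////AAAAAAAAAAAH///4AAAAAAAAAAAD///wAAAAAAAAAAAD///gAAAAAAAAAAAD///AAAAAAAAAAAAf//4AAAAAAAAAAAD///wAAAAAAAAAAAP///wAAAAAAAAAAA////gAAAAAAAAAAB////AAAAAAAAAAAH////AAAAAAAAAAB/////gAAAAAAAAAD/////wAAAAAAAAAD/////4AAAAAAAAAD/////4AAAAAAAAAH/////4AAAAAAAAAH/////4AAAAAAAAAP////+AAAAAAAAAAf////8AAAAAAAAAB/////4AAAAAAAAAD/////wAAAAAAAAAP/////gAAAAAAAAAf/////AAAAAAAAAAf/////AAAAAAAAAAf////+AAAAAAAAAA/////+AAAAAAAAAB/////+AAAAAAAAAB/////+AAAAAAAAAB/////+AAAAAAAAAB/////+AAAAAAAAAB///4P8AAAAAAAAAB///4BgAAAAAAAAAA///wAAAAAAAAAAAAQ/ngAAAAAAAAAAAAAAAAAAAAAAAAAAAAAAAAAAAAAAAAAAAAAAAAAAAAAAAAAAAAAAAAAAAAAAA="/>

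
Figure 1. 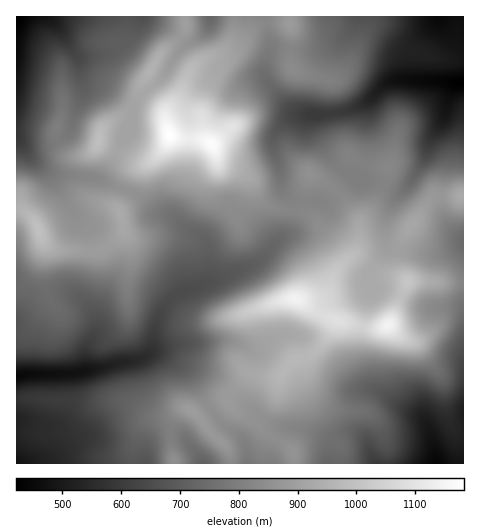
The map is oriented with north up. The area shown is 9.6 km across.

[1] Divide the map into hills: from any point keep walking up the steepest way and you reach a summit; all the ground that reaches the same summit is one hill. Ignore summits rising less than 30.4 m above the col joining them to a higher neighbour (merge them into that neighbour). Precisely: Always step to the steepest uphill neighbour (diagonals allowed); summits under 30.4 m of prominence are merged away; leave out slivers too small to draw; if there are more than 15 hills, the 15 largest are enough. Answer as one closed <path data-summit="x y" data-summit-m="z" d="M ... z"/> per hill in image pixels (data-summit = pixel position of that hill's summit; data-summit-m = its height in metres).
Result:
<path data-summit="388 325" data-summit-m="1147" d="M431 140l-8 22-35 49-3 16 1 23-18 24 0 9 4 7-11 38-1 25 10 30 5 7-24 0-38-16-7-7-5-28-7-5-15 2-23 14-24-8-14-2-39 4-17 3-11 6 15 4 17 11 9 9 25 41 8 9 12 7 8 8 4 22 215-1 0-225-10-7-11-17-2-7 2-43z"/><path data-summit="169 136" data-summit-m="1183" d="M463 16l-105 0-7 15-12 11-25 8-38-1-6 3 0-12-5-24-119 0 2 4 26 12 14 13-11 9-13 22-31 29-4-1 4 4 0 9-12 29-12 20-8 10-5 3 41 15 20 18 16 5 5 3-2-9 13-49 1-42-2-5 0-12 3-7 11-11 15-11 6 0 13 6 19-3 10 1 25 30 11 6 13 2 0 14 15 27 8 9 27 16 13 1 18 7 8 0 6-5 17-27 3-15 15-26 8-30 6-5 6 0z"/><path data-summit="295 299" data-summit-m="1145" d="M351 175l-3 1-25 26-22 0-10-4 3 4 0 11-5 16-30 32-31 15-43 14-9 5-12 12-6 11-8 35 29-9 39-4 14 2 24 8 23-14 15-2 7 5 5 28 7 7 38 16 24 0-5-7-10-30 1-25 11-38-4-7 0-9 18-24-1-23 2-12 7-14 9-11-8 0-18-7-13-1z"/><path data-summit="192 411" data-summit-m="891" d="M157 353l-6 0-18 8-14 1-42 11-52 1-8 2-1 87 128 1 2-13 6-9 14-5 14 0 8 4 14 23 46 0-3-22-8-8-12-7-8-9-25-41-9-9-17-11z"/><path data-summit="211 144" data-summit-m="1174" d="M223 74l-6 0-15 11-11 11-3 7 0 12 2 5-1 42-13 49 2 10 8 7 14 8 7 10 2 32-2 5 49-20 33-34 5-16 0-11-12-13-2-21-7-28 4-10 10-10 12-5 12 0-10-1-11-6-27-31-27 3z"/><path data-summit="119 211" data-summit-m="931" d="M45 168l-2 0 14 17 21 37 13 15-1 27-10 30 14 22 2 13-10 21-1 20 17-2 42-10 7-8 4-22 9-21 16-15 20-5 6-4 3-5 0-26-4-10-32-25-16-5-17-15-8-5-36-14-40-4z"/><path data-summit="39 230" data-summit-m="997" d="M17 138l-1 238 67-4 3-3 0-19 10-21-2-13-14-22 10-30 1-27-13-15-26-44-21-19z"/><path data-summit="151 70" data-summit-m="954" d="M145 16l-99 1 10 7 21 31 7 25 24 8 25 17 31-29 13-22 11-9-14-13z"/><path data-summit="98 143" data-summit-m="991" d="M81 73l1 23-14 37-4 4-15 6-16 1-12-3-1 2 18 21 15 8 45 6 11-12 12-20 12-29 0-9-24-18-24-9z"/><path data-summit="461 196" data-summit-m="929" d="M463 82l-5 0-6 5-8 30-13 23 0 4 12 20-2 43 8 18 5 7 9 6z"/><path data-summit="290 25" data-summit-m="886" d="M357 16l-91 0 4 24-1 12 7-3 38 1 25-8 12-11z"/><path data-summit="174 461" data-summit-m="848" d="M180 437l-14 0-14 5-6 9-2 12 57 1-3-9-10-14z"/>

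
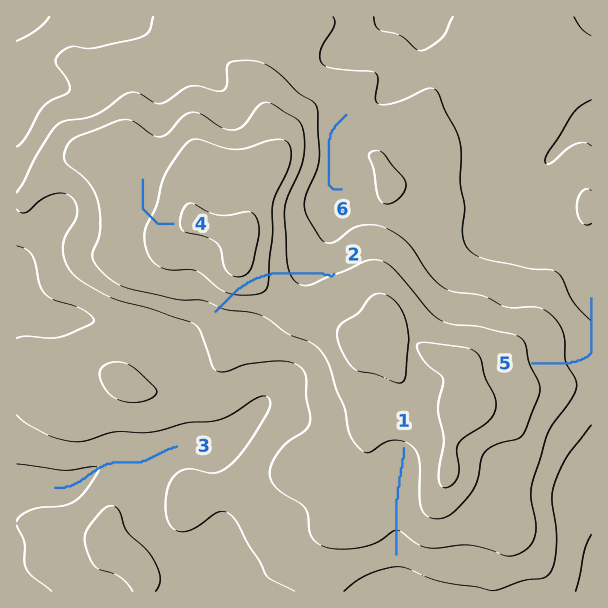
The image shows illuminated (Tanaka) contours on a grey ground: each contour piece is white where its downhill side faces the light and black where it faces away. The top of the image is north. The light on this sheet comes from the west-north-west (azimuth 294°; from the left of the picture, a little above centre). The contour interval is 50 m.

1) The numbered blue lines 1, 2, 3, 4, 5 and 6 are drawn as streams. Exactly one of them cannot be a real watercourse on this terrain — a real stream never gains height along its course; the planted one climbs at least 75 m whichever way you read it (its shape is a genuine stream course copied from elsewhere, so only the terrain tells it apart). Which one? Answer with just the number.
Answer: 2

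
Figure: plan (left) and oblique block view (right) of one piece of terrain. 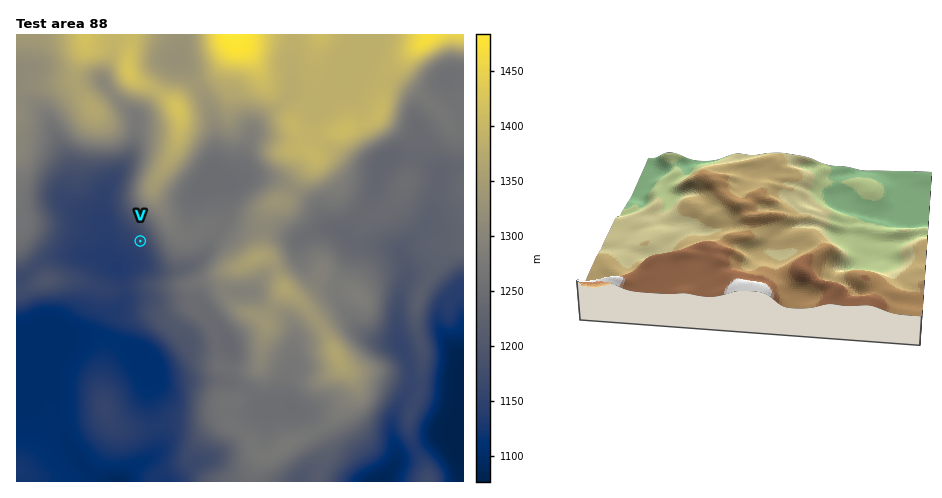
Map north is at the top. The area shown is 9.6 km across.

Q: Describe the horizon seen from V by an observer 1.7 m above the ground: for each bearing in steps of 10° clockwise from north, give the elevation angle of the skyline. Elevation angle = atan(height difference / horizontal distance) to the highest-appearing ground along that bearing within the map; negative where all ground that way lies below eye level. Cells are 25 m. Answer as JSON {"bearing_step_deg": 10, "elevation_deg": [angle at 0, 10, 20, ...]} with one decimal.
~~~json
{"bearing_step_deg": 10, "elevation_deg": [7.9, 9.6, 10.0, 10.4, 10.7, 11.0, 11.1, 10.9, 10.4, 9.6, 8.5, 7.2, 5.5, 4.0, 3.8, 2.9, 1.9, 1.1, 0.3, -0.1, -0.5, -0.5, -0.3, -0.2, 0.4, 0.8, 0.9, 2.1, 2.3, 2.2, 2.3, 2.4, 2.2, 3.1, 4.2, 5.3]}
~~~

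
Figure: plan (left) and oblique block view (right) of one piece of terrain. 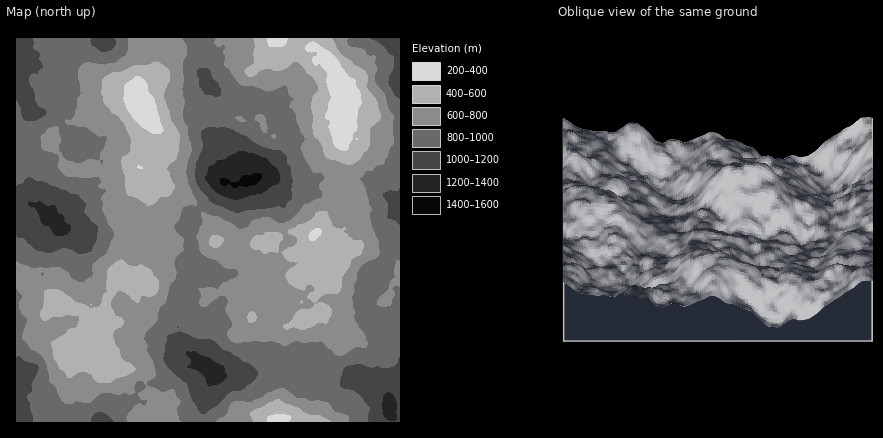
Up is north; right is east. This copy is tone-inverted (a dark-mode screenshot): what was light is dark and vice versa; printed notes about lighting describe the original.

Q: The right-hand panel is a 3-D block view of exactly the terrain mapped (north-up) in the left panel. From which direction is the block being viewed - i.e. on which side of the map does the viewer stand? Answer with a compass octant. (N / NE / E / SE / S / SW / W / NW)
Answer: S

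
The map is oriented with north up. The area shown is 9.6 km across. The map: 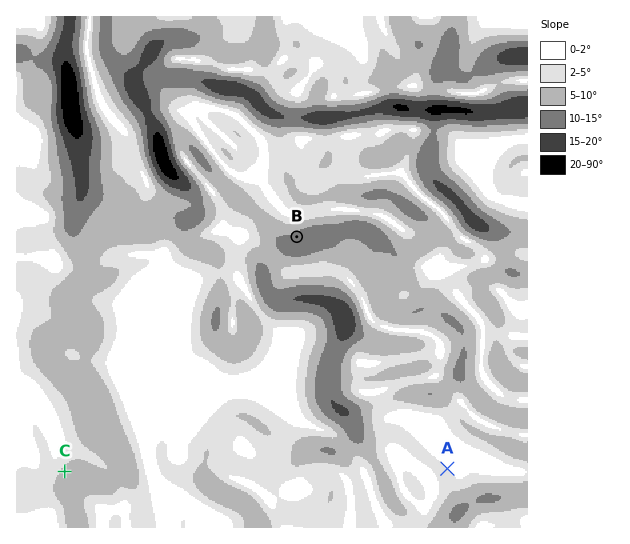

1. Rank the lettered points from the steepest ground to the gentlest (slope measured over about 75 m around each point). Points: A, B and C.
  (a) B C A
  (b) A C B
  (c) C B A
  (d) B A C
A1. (a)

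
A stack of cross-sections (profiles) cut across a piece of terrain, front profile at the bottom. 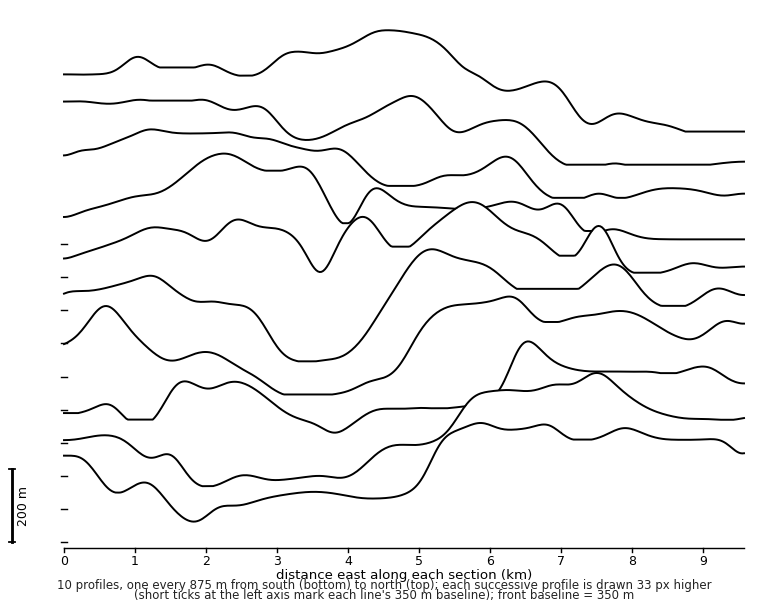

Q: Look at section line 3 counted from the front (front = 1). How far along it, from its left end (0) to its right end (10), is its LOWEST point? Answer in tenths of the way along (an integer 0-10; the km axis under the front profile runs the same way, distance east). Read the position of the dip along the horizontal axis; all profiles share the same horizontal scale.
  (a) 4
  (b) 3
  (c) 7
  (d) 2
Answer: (a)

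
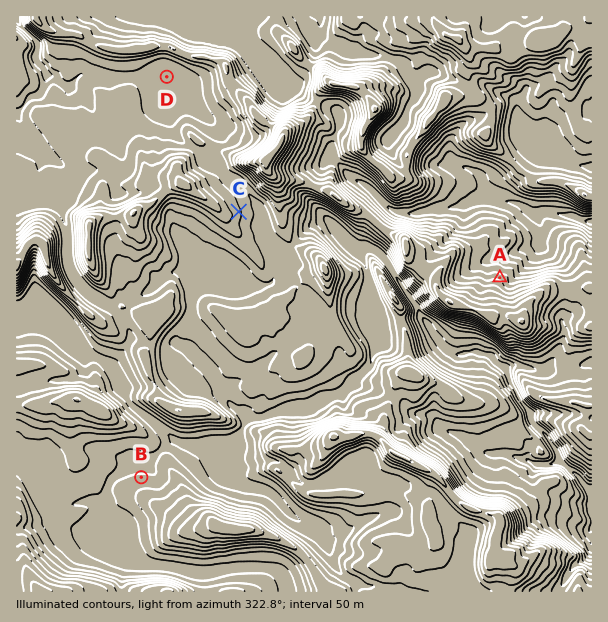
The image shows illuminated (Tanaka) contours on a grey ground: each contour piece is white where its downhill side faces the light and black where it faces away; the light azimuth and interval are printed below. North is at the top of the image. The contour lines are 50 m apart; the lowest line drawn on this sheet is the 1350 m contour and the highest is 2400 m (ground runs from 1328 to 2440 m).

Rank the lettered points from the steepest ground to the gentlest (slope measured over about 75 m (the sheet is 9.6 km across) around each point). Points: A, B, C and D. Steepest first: A C B D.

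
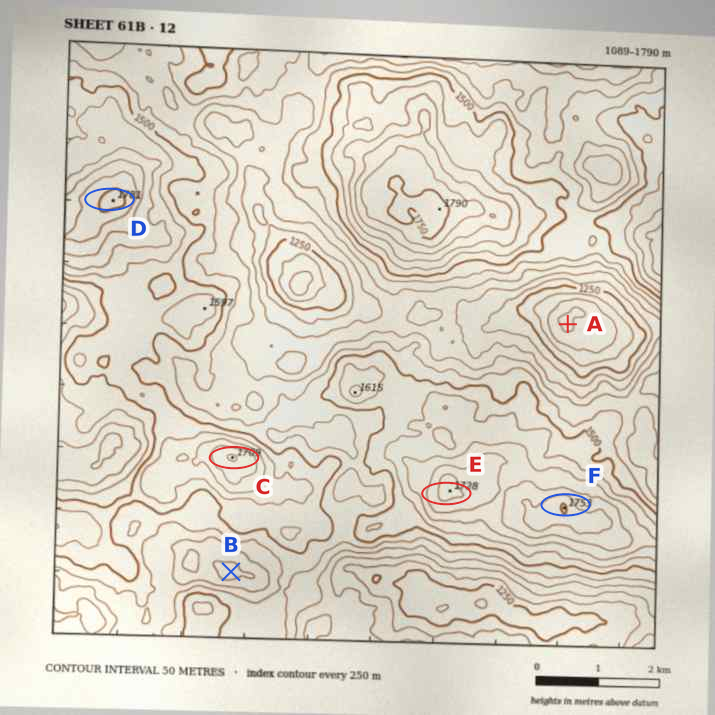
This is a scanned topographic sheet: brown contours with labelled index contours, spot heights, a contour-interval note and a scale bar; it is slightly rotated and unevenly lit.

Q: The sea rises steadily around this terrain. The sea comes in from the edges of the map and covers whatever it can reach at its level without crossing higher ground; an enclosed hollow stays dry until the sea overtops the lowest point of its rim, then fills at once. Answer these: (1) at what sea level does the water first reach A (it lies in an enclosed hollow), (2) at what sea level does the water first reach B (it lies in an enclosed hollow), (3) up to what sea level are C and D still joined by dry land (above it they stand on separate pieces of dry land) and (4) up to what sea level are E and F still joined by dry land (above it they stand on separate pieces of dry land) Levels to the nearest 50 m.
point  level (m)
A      1350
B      1450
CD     1500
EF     1650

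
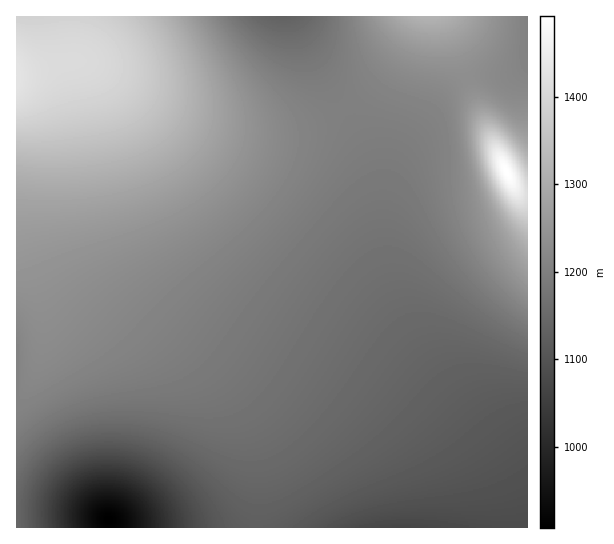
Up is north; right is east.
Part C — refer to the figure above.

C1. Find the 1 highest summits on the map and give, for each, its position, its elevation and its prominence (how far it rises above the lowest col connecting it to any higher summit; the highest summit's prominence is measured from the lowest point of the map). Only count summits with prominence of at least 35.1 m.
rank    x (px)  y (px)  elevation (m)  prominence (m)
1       506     171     1493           586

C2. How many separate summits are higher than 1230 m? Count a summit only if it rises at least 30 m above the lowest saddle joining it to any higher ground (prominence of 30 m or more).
1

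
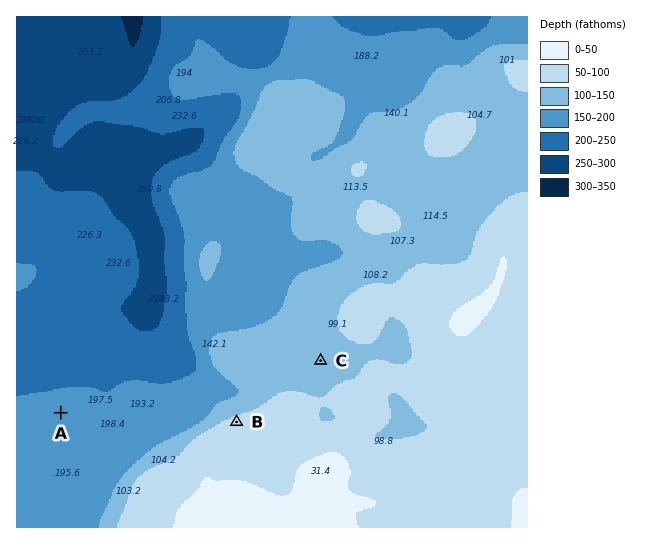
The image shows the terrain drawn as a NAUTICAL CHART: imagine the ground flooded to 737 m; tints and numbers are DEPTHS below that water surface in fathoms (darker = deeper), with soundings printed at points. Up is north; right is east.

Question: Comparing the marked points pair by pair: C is lower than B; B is higher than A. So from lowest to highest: A C B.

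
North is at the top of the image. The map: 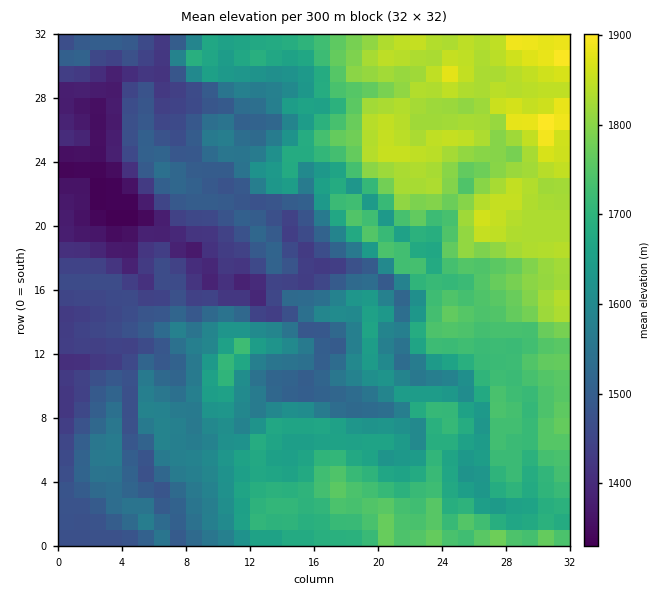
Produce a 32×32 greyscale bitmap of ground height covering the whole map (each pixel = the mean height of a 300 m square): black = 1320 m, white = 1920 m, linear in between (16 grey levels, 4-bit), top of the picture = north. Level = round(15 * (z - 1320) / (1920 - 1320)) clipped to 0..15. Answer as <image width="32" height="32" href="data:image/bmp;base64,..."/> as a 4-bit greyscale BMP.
<image width="32" height="32" href="data:image/bmp;base64,Qk12AgAAAAAAAHYAAAAoAAAAIAAAACAAAAABAAQAAAAAAAACAAATCwAAEwsAABAAAAAAAAAAAAAAABEREQAiIiIAMzMzAERERABVVVUAZmZmAHd3dwCIiIgAmZmZAKqqqgC7u7sAzMzMAN3d3QDu7u4A////AERERWRWaIiZmZq7u6q7urtERFZVZnipqZqququrqZmZREVmRWZ4mqmqq7qrmoiJmURVVEVneZmaq6qpqpiJqapFZlRWZ4iZiauqmZqYiqmqNWZUZneImImqmYiKmIqpqjVmRXZneJmIiImYeZiKqrs0VkZ2Z3eJmZiIh3mpiqq7M1ZHdmiHZ3dlVVaaqIqquzNFRmZoh2VVVVZ4iIeaqrszREZVaKdlVFZ3h2Z3qqq7IjM1RWipZmZVeHVomaqruzMzM0Znioh2VGhmmqqqqrszNERWZ4h3ZEVpdpu7qqq8MzNERUVlM0Z3eIWKu7u8zTMzMzQzMyNVZ4h1erq7vN0zRDJEIiIjMzRVR6qqu8zMMzIjQyIyNUMzRHqpq7u8zSIhEzISM0UzRWiqmbzM3d0RERIiIjRUNFebqJm83d3dERABEzNFRDRpuoq6rO3d3REAATRERERFiqiszLzd3d0RABNVVERohomKvd3Lzd3NAQEkZURGiJeJrM3dy7zN3RESNVRFZmeZqr3d3dzMze0iEUVERmVWiau93d3d3M3tIRFEM0VlVXiavd3d3dzu/hERRDM0RVaJib3d3MzN7d4RETQzNGZmeJq7zN3d3d3dMyIjJHiIh4ibzNzN7d3d3lUzQzeZiZmJq83d3d3d3u5EREM0eYmZmqvM3d3d3e7u"/>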